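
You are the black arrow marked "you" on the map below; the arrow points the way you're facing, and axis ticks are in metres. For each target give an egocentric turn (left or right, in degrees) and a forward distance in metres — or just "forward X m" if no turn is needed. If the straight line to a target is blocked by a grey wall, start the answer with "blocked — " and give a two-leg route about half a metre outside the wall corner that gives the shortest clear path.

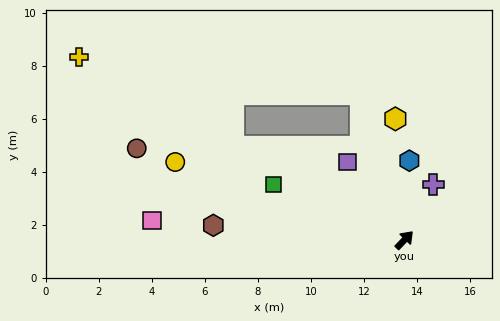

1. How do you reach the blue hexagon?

turn left 40°, forward 3.0 m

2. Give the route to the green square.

turn left 111°, forward 5.4 m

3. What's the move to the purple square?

turn left 80°, forward 3.7 m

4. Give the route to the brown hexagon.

turn left 129°, forward 7.2 m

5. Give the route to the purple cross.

turn left 17°, forward 2.3 m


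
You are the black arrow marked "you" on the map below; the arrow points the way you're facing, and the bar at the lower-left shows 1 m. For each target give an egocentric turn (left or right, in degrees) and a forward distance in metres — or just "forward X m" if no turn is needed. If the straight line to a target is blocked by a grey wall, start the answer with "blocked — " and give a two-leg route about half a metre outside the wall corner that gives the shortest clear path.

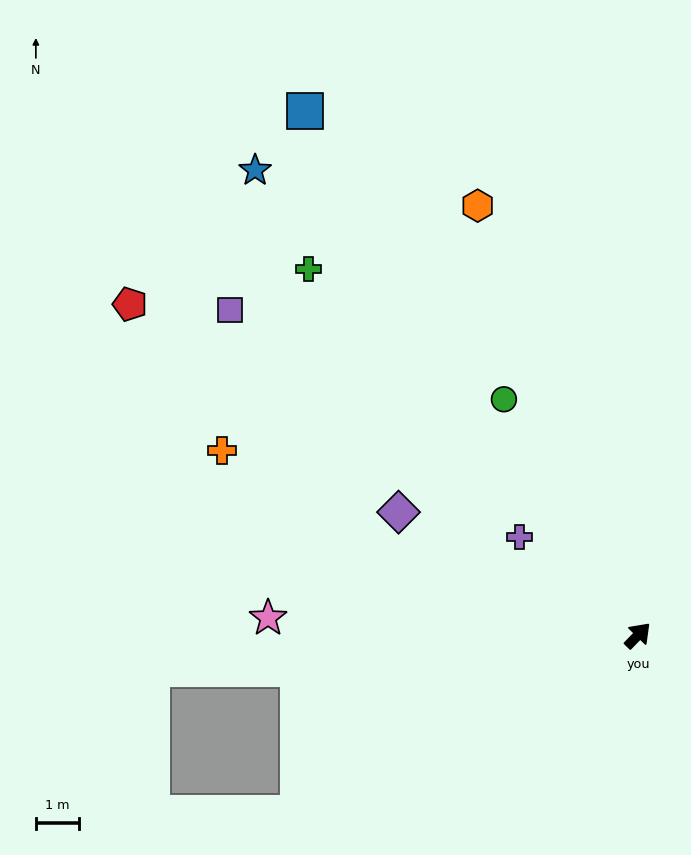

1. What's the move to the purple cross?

turn left 94°, forward 3.6 m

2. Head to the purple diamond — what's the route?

turn left 107°, forward 6.3 m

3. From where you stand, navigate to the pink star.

turn left 131°, forward 8.7 m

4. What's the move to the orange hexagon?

turn left 65°, forward 10.7 m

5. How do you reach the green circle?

turn left 74°, forward 6.3 m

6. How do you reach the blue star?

turn left 84°, forward 14.1 m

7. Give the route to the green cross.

turn left 86°, forward 11.5 m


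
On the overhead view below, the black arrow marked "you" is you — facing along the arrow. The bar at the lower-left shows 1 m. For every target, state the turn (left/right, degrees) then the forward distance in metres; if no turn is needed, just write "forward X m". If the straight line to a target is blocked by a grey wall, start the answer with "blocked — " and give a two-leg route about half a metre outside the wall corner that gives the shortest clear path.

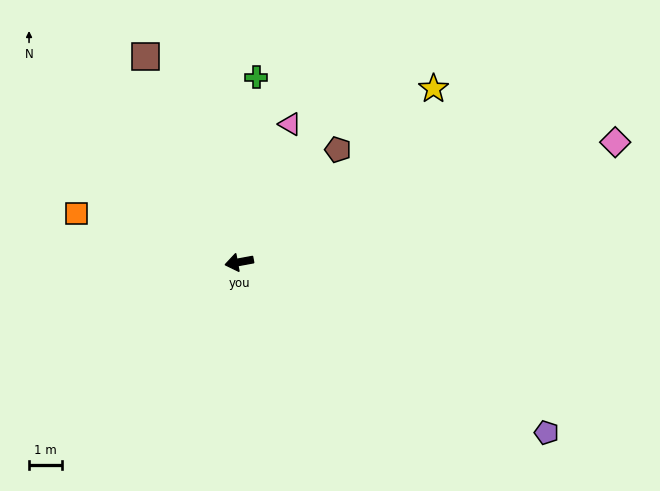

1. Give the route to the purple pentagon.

turn left 140°, forward 10.8 m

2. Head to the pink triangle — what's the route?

turn right 121°, forward 4.5 m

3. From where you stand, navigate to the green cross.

turn right 106°, forward 5.7 m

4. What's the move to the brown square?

turn right 76°, forward 6.9 m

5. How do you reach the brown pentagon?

turn right 142°, forward 4.6 m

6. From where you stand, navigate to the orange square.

turn right 27°, forward 5.2 m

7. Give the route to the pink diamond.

turn right 173°, forward 12.1 m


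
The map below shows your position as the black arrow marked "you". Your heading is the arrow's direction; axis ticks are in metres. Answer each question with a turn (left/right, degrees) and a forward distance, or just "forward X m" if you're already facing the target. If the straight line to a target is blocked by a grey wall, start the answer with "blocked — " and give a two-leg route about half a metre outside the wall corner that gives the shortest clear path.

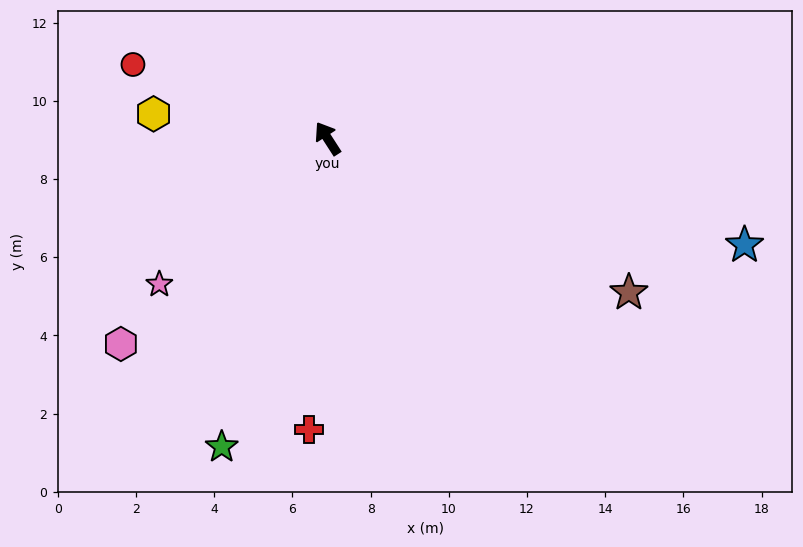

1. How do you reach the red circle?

turn left 36°, forward 5.3 m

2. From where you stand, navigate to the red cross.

turn left 144°, forward 7.5 m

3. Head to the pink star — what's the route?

turn left 98°, forward 5.7 m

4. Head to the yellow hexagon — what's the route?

turn left 49°, forward 4.5 m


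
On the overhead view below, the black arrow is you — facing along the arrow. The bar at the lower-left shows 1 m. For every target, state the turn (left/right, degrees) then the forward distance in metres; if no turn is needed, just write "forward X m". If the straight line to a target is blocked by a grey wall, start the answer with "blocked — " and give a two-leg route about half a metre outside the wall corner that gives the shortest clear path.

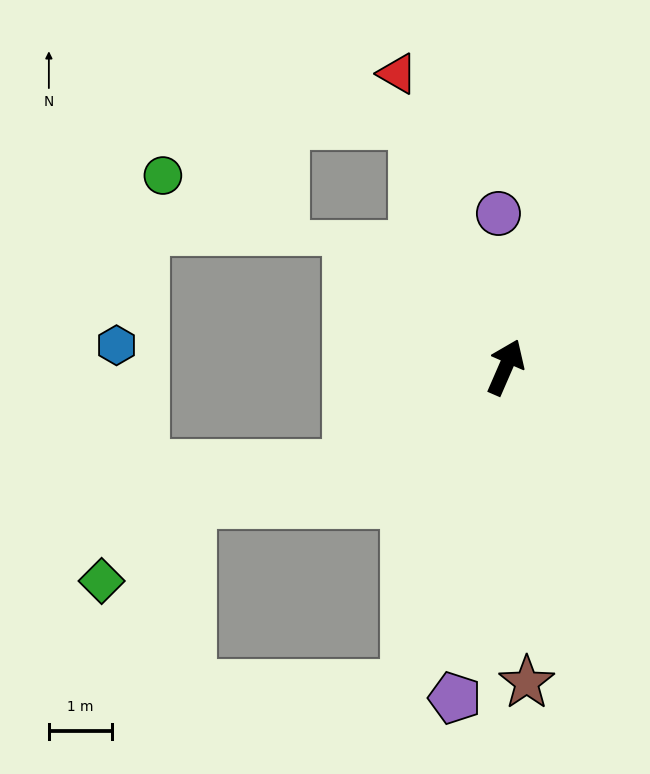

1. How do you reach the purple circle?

turn left 26°, forward 2.4 m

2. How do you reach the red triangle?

turn left 44°, forward 4.9 m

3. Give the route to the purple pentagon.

turn right 165°, forward 5.3 m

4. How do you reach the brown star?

turn right 153°, forward 5.0 m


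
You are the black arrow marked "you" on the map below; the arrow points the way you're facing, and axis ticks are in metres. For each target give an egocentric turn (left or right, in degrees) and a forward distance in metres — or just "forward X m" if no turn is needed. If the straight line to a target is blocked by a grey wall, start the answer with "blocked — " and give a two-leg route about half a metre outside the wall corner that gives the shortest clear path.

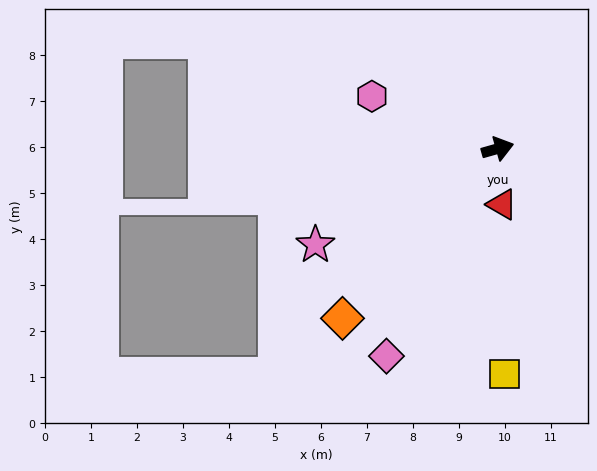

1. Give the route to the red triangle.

turn right 101°, forward 1.2 m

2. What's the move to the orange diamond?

turn right 148°, forward 5.0 m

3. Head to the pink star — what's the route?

turn right 168°, forward 4.5 m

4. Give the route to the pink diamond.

turn right 134°, forward 5.1 m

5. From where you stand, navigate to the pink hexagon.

turn left 142°, forward 3.0 m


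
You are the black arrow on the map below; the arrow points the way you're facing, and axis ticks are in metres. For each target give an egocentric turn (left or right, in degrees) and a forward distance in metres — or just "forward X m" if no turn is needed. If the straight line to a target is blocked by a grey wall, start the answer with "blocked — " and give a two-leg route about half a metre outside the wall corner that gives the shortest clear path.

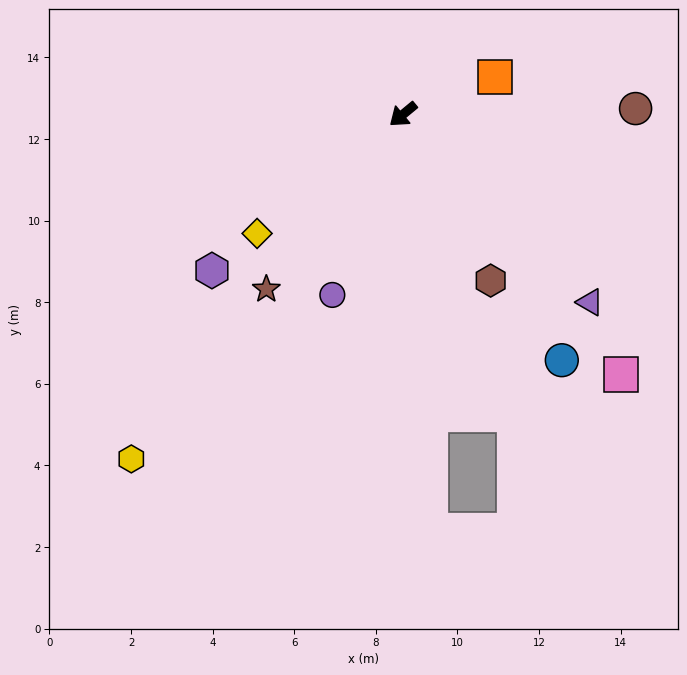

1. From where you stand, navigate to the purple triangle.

turn left 95°, forward 6.5 m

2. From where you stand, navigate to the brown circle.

turn left 142°, forward 5.7 m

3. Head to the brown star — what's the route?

turn left 12°, forward 5.4 m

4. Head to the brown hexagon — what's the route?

turn left 78°, forward 4.6 m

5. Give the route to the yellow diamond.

forward 4.6 m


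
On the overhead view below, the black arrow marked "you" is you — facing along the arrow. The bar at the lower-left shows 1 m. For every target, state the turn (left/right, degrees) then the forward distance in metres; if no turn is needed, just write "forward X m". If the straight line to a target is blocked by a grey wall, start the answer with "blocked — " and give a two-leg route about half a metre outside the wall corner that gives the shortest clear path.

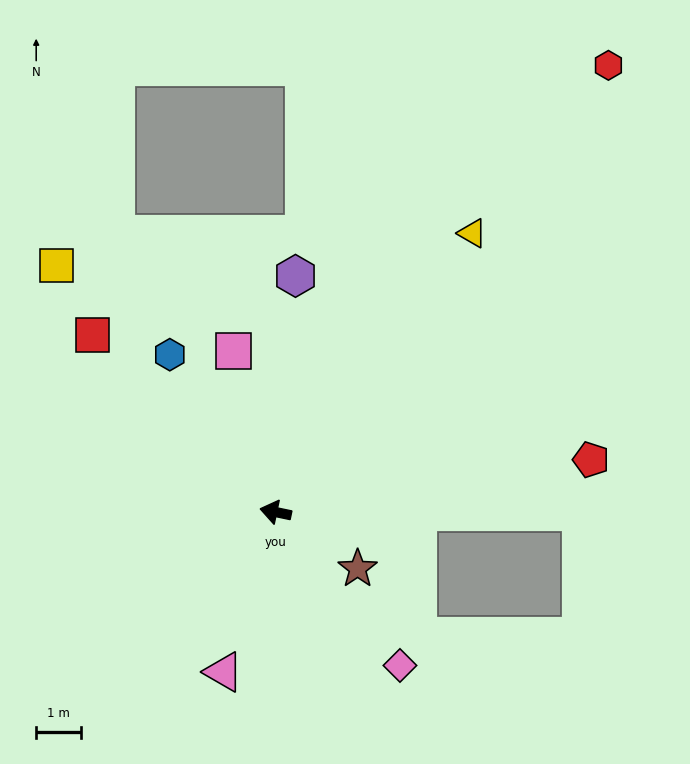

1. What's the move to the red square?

turn right 32°, forward 5.7 m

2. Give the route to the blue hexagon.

turn right 44°, forward 4.3 m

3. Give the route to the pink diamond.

turn left 141°, forward 4.4 m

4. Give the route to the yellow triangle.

turn right 113°, forward 7.7 m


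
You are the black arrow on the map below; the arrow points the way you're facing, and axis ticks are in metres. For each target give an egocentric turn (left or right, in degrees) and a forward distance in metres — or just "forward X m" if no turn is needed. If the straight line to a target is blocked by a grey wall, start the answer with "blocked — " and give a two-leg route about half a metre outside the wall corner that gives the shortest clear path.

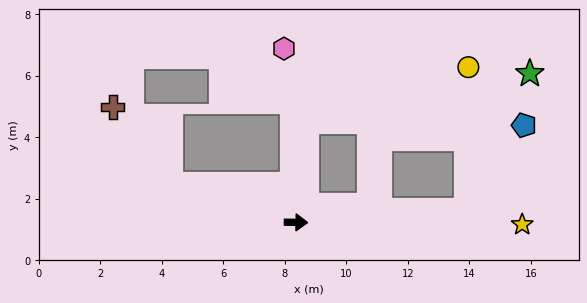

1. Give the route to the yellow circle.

blocked — turn left 85°, forward 3.3 m, then turn right 66°, forward 5.5 m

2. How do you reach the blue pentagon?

blocked — turn left 5°, forward 5.6 m, then turn left 52°, forward 3.3 m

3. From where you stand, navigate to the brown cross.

blocked — turn left 164°, forward 4.3 m, then turn right 37°, forward 3.1 m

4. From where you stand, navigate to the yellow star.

forward 7.4 m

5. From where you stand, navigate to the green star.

blocked — turn left 85°, forward 3.3 m, then turn right 72°, forward 7.4 m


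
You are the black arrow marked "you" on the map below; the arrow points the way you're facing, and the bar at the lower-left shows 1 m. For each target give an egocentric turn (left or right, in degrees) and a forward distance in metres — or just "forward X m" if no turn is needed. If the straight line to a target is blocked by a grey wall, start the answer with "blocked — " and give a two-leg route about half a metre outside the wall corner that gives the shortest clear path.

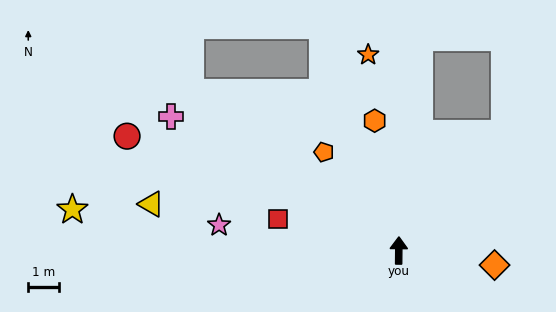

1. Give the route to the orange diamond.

turn right 98°, forward 3.1 m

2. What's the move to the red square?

turn left 76°, forward 4.0 m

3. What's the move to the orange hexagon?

turn left 11°, forward 4.2 m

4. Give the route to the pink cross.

turn left 60°, forward 8.5 m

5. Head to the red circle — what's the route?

turn left 68°, forward 9.5 m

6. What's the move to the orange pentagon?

turn left 38°, forward 4.0 m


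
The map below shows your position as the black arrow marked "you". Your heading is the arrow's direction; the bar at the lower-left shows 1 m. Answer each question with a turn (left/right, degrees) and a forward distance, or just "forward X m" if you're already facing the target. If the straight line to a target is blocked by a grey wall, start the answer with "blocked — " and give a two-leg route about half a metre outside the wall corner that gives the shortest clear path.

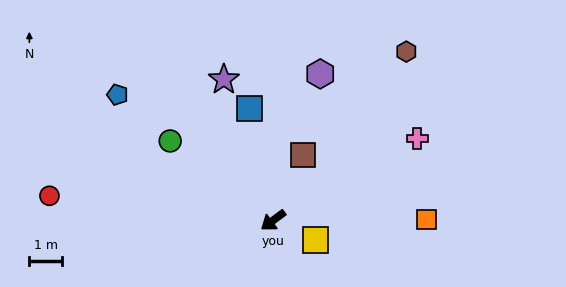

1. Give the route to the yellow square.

turn left 118°, forward 1.4 m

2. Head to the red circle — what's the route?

turn right 43°, forward 7.0 m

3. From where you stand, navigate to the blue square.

turn right 115°, forward 3.5 m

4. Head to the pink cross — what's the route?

turn left 173°, forward 5.1 m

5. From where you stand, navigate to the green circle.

turn right 74°, forward 4.0 m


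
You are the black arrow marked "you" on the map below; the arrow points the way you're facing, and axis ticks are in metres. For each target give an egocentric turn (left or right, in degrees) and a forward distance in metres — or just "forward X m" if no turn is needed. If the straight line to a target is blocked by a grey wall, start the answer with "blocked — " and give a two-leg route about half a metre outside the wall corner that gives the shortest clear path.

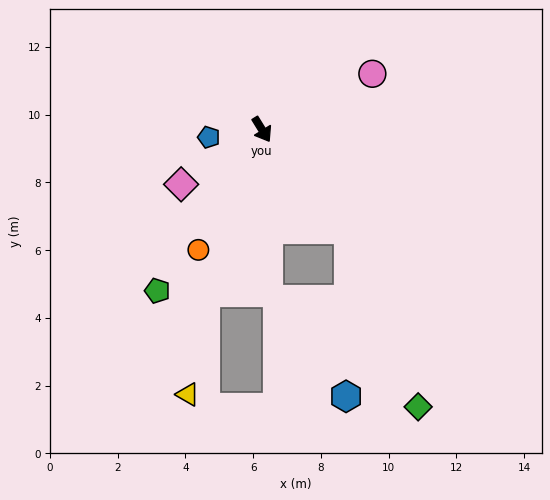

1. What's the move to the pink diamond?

turn right 88°, forward 2.9 m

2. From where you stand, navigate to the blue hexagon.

blocked — turn left 9°, forward 3.9 m, then turn right 42°, forward 4.9 m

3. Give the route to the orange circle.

turn right 60°, forward 4.0 m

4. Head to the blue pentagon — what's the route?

turn right 113°, forward 1.6 m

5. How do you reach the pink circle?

turn left 85°, forward 3.7 m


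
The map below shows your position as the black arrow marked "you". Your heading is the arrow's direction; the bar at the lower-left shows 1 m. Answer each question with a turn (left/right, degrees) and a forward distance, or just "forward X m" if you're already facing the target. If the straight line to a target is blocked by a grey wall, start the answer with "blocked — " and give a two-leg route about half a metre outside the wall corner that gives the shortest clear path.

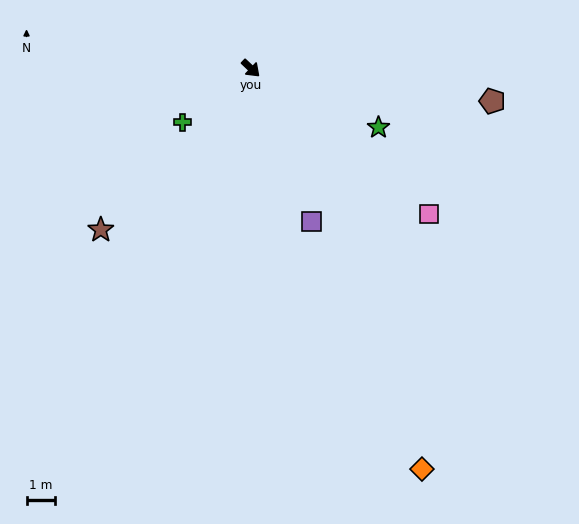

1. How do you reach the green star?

turn left 19°, forward 5.0 m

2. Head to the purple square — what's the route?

turn right 25°, forward 5.9 m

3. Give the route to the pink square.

turn left 4°, forward 8.2 m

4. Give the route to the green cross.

turn right 98°, forward 3.1 m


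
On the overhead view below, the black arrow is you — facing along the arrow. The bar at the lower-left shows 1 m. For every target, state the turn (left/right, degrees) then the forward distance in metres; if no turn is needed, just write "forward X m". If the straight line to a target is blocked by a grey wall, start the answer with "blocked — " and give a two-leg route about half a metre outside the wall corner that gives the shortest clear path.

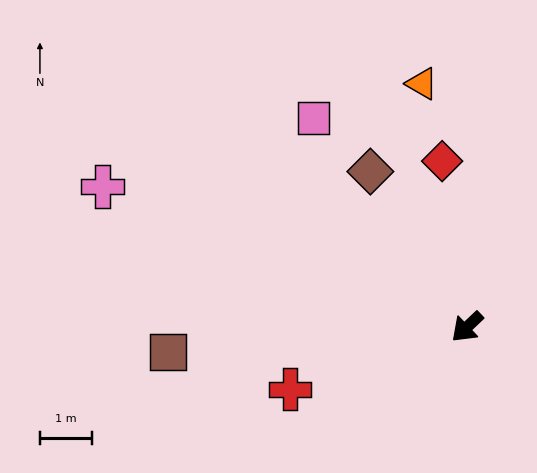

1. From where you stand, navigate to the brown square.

turn right 39°, forward 5.8 m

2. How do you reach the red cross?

turn right 24°, forward 3.6 m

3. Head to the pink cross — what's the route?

turn right 65°, forward 7.6 m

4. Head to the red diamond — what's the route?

turn right 125°, forward 3.3 m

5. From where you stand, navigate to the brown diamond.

turn right 102°, forward 3.5 m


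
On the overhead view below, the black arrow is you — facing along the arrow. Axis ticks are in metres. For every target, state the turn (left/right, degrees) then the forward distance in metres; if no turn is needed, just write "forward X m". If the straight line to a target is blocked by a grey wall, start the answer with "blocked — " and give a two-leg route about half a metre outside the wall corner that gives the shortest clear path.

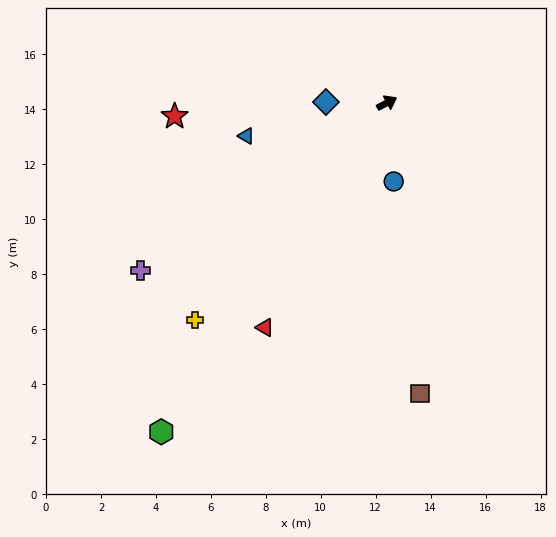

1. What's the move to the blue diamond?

turn left 151°, forward 2.2 m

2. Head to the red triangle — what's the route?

turn right 146°, forward 9.3 m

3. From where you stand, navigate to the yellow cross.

turn right 159°, forward 10.5 m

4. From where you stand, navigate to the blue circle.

turn right 113°, forward 2.9 m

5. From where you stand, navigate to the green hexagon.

turn right 152°, forward 14.5 m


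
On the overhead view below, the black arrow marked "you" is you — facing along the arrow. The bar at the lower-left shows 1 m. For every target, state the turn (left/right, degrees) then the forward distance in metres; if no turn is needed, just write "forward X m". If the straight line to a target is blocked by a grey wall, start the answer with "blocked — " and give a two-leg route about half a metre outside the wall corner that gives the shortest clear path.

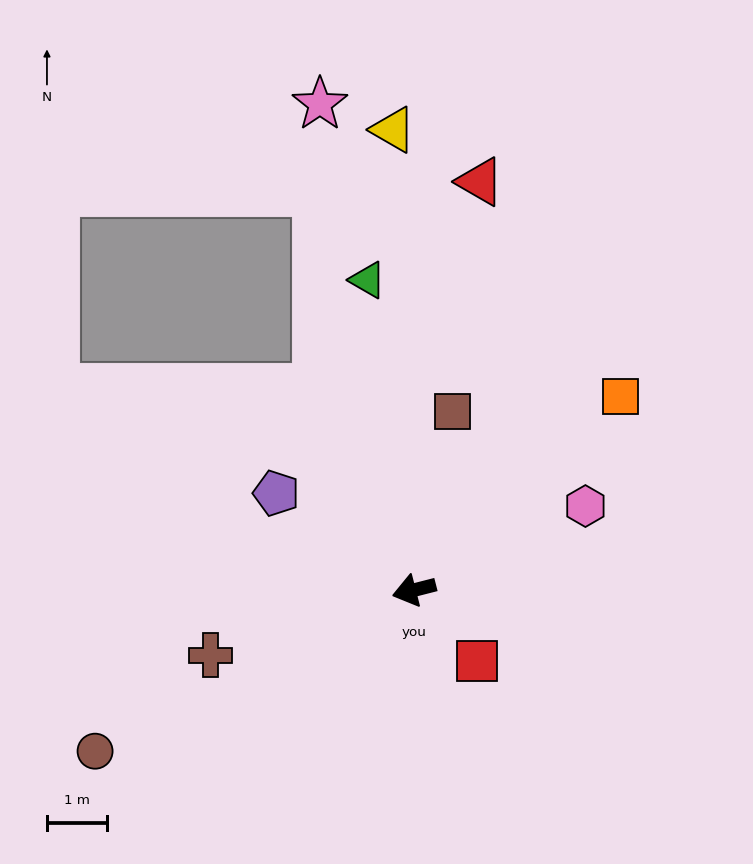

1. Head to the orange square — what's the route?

turn right 151°, forward 4.7 m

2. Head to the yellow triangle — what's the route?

turn right 102°, forward 7.6 m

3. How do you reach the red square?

turn left 117°, forward 1.6 m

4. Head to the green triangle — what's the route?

turn right 96°, forward 5.2 m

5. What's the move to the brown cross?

turn left 3°, forward 3.5 m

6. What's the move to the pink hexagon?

turn right 168°, forward 3.2 m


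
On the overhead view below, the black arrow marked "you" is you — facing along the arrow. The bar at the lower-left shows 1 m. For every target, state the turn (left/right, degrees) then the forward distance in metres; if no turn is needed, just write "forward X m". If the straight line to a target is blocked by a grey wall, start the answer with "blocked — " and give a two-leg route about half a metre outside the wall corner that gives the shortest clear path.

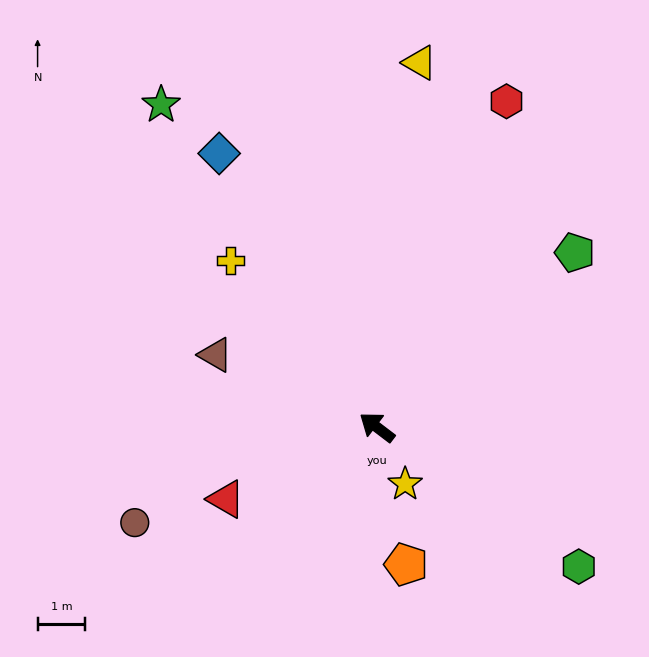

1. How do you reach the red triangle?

turn left 63°, forward 3.5 m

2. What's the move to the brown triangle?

turn left 13°, forward 3.7 m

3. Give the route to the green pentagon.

turn right 101°, forward 5.5 m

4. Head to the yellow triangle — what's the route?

turn right 59°, forward 7.7 m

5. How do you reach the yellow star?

turn left 154°, forward 1.3 m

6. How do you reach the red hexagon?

turn right 74°, forward 7.4 m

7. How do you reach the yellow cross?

turn right 11°, forward 4.6 m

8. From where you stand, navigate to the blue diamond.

turn right 23°, forward 6.6 m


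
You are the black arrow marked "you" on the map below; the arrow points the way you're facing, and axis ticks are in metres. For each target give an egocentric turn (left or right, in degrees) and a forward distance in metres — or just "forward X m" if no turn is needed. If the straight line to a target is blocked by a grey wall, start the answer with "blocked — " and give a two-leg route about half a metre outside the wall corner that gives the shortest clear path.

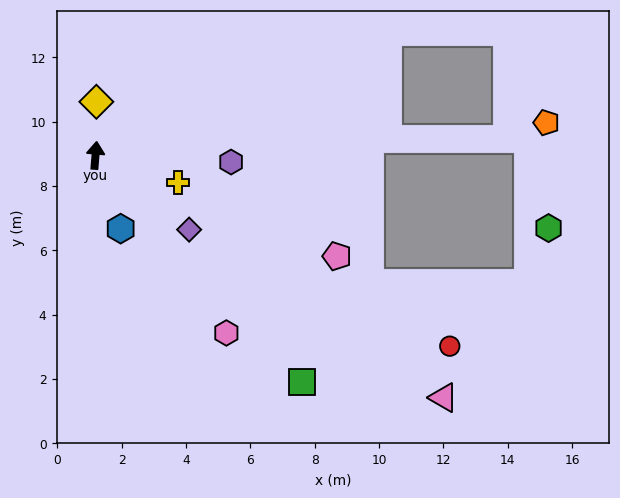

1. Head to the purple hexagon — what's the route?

turn right 88°, forward 4.2 m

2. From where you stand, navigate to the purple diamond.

turn right 124°, forward 3.7 m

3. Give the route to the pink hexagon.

turn right 139°, forward 6.9 m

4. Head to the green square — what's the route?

turn right 133°, forward 9.5 m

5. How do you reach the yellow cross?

turn right 103°, forward 2.7 m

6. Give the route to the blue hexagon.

turn right 156°, forward 2.4 m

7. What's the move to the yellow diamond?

turn left 4°, forward 1.7 m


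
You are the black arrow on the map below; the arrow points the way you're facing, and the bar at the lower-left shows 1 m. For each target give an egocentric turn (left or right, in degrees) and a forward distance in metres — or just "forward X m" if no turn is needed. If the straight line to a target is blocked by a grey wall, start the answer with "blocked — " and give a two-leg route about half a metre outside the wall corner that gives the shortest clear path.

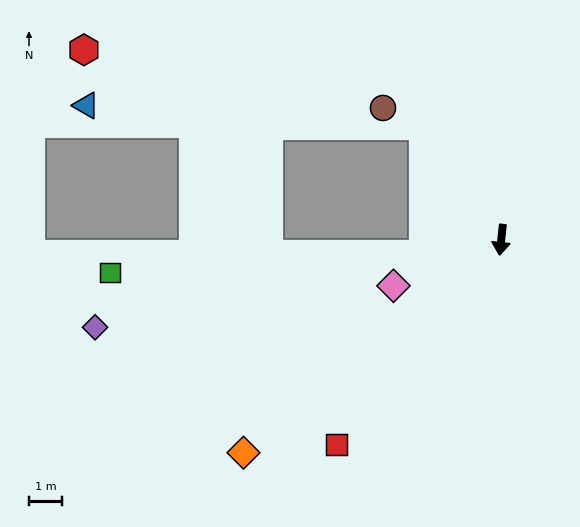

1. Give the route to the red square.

turn right 33°, forward 7.9 m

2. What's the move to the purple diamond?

turn right 72°, forward 12.4 m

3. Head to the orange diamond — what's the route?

turn right 44°, forward 10.0 m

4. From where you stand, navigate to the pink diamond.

turn right 61°, forward 3.5 m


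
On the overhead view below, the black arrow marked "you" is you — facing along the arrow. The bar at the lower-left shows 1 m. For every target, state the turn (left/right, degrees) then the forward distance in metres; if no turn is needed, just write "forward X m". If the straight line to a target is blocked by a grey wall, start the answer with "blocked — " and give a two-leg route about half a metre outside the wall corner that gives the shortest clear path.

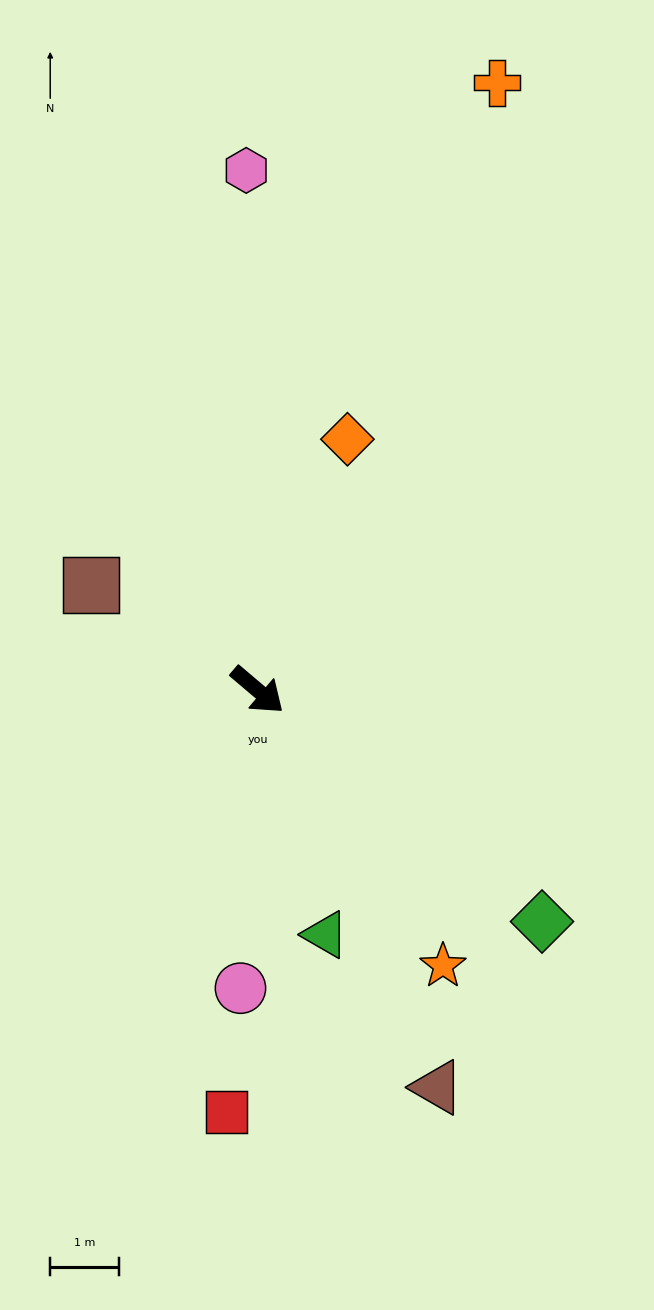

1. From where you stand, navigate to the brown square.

turn right 172°, forward 2.9 m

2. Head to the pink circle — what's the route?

turn right 53°, forward 4.3 m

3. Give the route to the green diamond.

forward 5.3 m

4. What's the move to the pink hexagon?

turn left 132°, forward 7.6 m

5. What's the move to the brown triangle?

turn right 25°, forward 6.3 m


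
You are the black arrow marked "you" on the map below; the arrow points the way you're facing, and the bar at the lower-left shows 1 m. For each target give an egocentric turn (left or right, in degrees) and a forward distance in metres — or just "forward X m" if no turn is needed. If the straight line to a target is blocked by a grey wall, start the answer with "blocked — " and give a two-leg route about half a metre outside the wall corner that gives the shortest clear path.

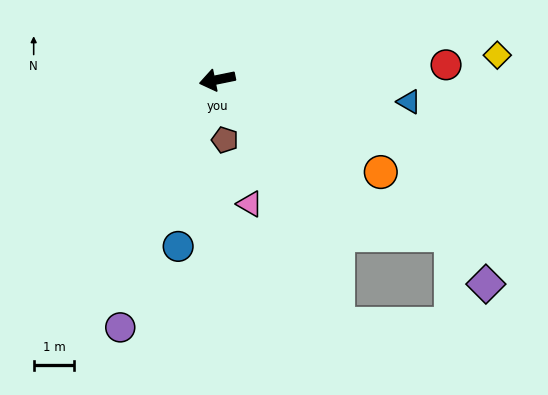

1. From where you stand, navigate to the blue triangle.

turn left 162°, forward 4.8 m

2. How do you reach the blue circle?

turn left 65°, forward 4.2 m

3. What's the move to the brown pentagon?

turn left 86°, forward 1.5 m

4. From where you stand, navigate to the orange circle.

turn left 139°, forward 4.6 m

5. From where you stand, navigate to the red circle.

turn left 172°, forward 5.7 m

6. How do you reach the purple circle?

turn left 57°, forward 6.6 m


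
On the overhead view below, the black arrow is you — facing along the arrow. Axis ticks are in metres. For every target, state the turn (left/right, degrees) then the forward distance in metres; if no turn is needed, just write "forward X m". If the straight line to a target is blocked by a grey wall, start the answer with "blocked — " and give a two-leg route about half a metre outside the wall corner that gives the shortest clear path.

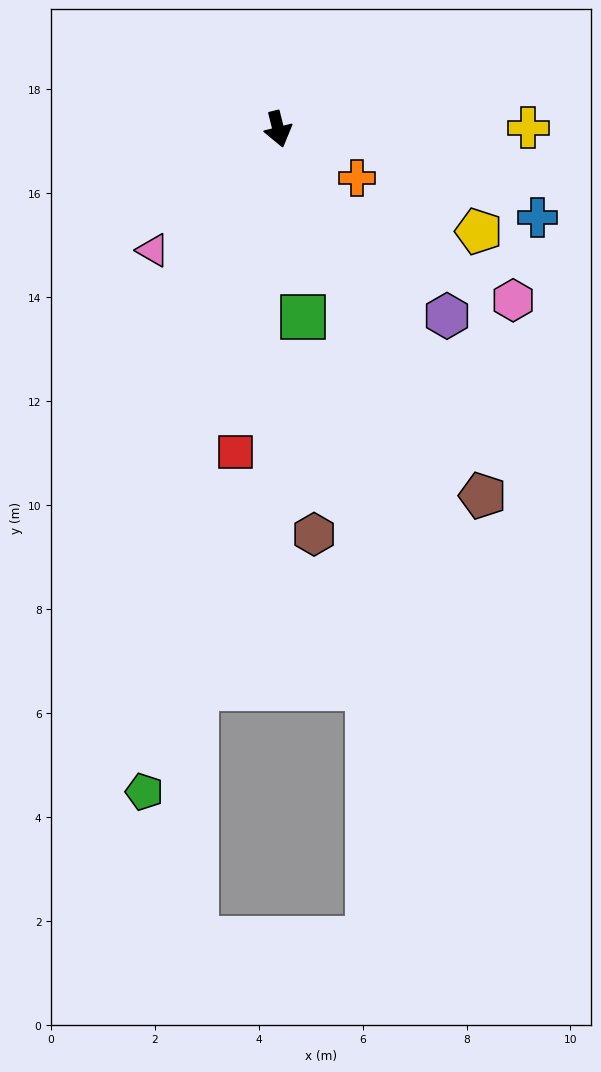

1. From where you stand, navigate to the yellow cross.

turn left 76°, forward 4.8 m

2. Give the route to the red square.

turn right 22°, forward 6.3 m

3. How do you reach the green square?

turn right 7°, forward 3.6 m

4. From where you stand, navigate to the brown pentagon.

turn left 15°, forward 8.1 m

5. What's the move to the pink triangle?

turn right 60°, forward 3.4 m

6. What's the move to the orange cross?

turn left 44°, forward 1.8 m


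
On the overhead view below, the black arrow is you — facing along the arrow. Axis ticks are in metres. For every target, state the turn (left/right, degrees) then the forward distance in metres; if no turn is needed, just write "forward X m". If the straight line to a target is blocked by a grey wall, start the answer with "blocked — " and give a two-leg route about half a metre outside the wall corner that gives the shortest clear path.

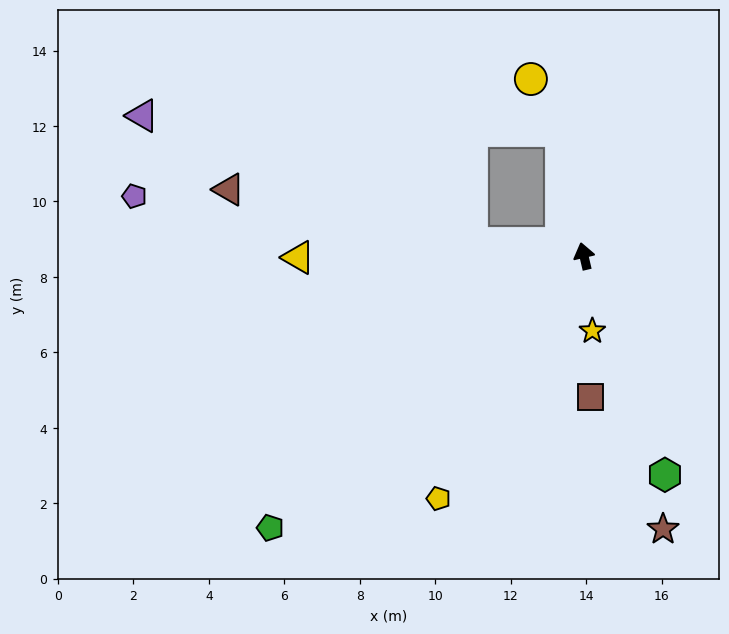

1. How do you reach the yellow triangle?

turn left 77°, forward 7.6 m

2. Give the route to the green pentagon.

turn left 118°, forward 11.0 m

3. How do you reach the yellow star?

turn left 173°, forward 2.0 m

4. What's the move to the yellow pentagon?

turn left 136°, forward 7.5 m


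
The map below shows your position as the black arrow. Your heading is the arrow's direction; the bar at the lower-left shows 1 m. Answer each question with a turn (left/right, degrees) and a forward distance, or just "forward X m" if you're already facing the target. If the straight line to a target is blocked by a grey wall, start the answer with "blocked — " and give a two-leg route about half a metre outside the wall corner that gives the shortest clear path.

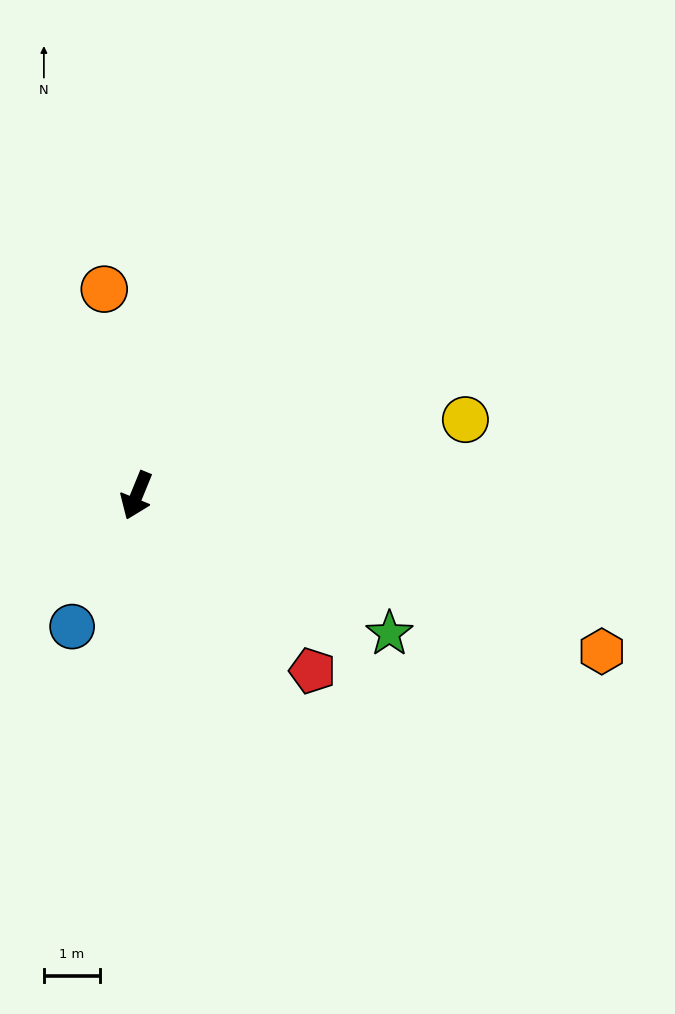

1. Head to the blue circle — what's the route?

turn right 4°, forward 2.6 m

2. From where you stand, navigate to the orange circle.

turn right 149°, forward 3.7 m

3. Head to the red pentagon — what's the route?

turn left 67°, forward 4.4 m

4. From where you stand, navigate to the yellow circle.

turn left 125°, forward 6.0 m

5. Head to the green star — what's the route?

turn left 84°, forward 5.2 m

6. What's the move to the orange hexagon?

turn left 94°, forward 8.8 m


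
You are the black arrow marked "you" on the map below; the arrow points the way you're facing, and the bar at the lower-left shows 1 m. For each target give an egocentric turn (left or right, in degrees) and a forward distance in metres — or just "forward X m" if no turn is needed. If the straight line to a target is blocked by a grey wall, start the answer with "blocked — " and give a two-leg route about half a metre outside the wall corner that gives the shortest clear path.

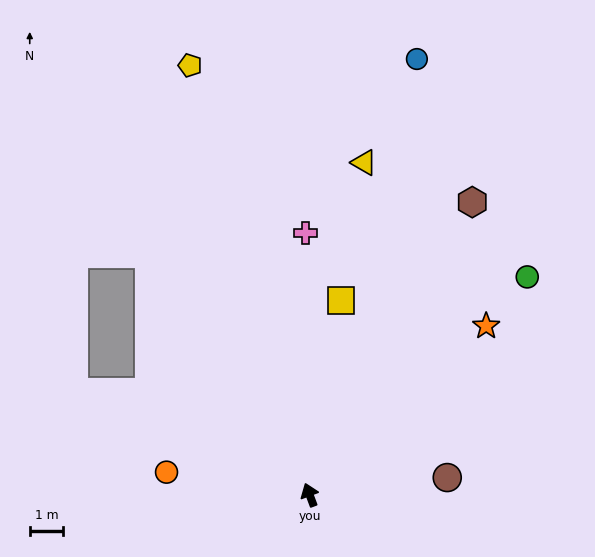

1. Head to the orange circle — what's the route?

turn left 61°, forward 4.4 m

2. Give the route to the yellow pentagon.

turn right 5°, forward 13.4 m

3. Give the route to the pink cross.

turn right 20°, forward 7.9 m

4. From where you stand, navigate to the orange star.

turn right 67°, forward 7.3 m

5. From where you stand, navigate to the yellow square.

turn right 30°, forward 5.9 m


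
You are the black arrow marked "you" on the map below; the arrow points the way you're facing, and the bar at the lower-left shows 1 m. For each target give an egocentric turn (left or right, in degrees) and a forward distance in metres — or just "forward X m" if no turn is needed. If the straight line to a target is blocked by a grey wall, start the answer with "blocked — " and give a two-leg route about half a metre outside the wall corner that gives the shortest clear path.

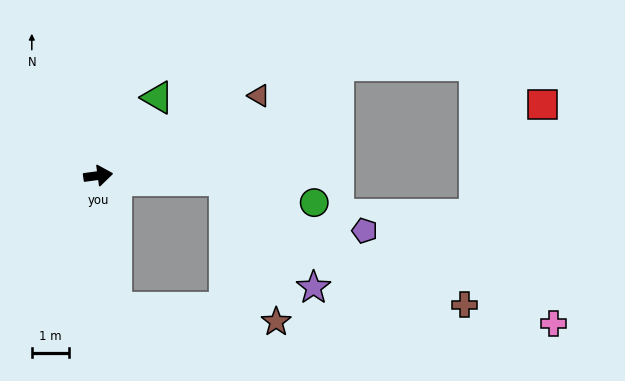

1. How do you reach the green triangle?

turn left 45°, forward 2.6 m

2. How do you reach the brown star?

blocked — turn right 10°, forward 3.4 m, then turn right 68°, forward 4.0 m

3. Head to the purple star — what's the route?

blocked — turn right 10°, forward 3.4 m, then turn right 48°, forward 3.7 m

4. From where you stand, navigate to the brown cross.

blocked — turn right 10°, forward 3.4 m, then turn right 25°, forward 7.2 m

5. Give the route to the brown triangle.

turn left 19°, forward 4.8 m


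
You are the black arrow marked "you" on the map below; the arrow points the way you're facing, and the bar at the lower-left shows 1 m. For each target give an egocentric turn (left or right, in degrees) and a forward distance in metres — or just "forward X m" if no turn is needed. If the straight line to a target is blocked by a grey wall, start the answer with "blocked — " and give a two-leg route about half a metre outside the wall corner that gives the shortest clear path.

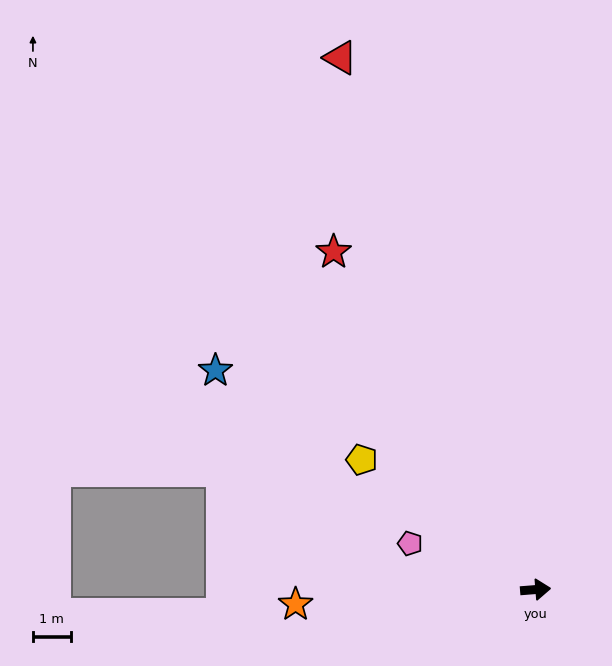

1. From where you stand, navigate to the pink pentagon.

turn left 155°, forward 3.5 m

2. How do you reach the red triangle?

turn left 106°, forward 15.0 m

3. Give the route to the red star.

turn left 116°, forward 10.4 m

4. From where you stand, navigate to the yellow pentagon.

turn left 139°, forward 5.7 m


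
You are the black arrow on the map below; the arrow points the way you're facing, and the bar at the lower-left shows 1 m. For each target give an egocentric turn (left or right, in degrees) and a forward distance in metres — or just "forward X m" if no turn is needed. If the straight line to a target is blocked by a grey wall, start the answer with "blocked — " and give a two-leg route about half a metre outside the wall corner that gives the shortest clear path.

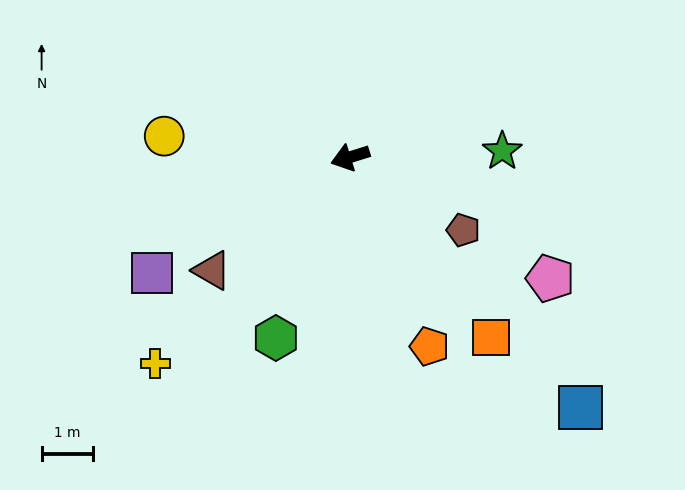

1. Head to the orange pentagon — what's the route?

turn left 95°, forward 4.0 m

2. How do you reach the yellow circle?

turn right 24°, forward 3.7 m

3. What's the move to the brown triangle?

turn left 22°, forward 3.5 m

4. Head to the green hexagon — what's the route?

turn left 50°, forward 3.8 m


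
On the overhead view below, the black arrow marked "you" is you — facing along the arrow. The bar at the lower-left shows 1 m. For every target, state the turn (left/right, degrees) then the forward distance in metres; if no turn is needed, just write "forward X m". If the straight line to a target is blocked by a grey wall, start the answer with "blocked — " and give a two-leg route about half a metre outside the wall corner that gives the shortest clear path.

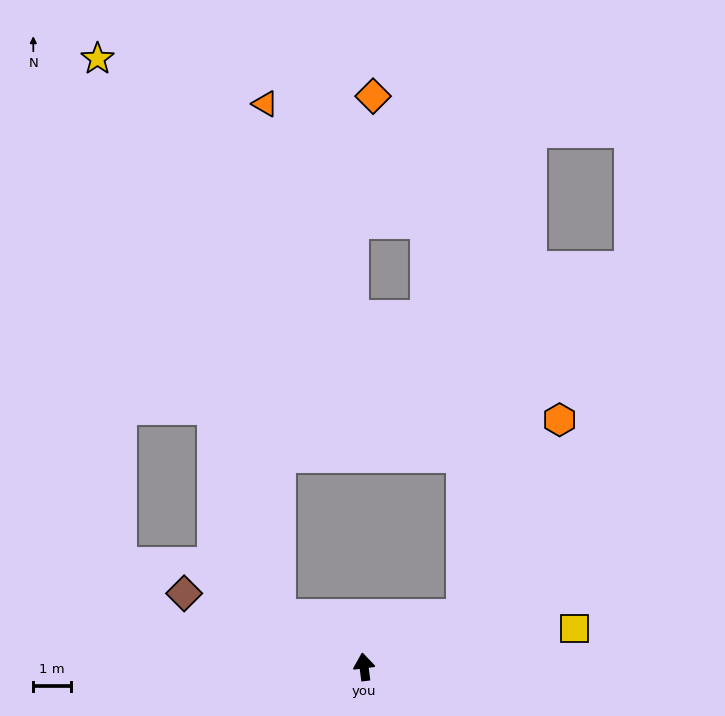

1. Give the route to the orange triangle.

blocked — turn left 51°, forward 2.6 m, then turn right 57°, forward 13.5 m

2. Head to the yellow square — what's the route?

turn right 87°, forward 5.7 m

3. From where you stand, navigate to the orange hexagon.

blocked — turn right 69°, forward 2.9 m, then turn left 35°, forward 5.8 m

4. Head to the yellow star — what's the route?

blocked — turn left 51°, forward 2.6 m, then turn right 40°, forward 15.5 m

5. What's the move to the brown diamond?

turn left 61°, forward 5.1 m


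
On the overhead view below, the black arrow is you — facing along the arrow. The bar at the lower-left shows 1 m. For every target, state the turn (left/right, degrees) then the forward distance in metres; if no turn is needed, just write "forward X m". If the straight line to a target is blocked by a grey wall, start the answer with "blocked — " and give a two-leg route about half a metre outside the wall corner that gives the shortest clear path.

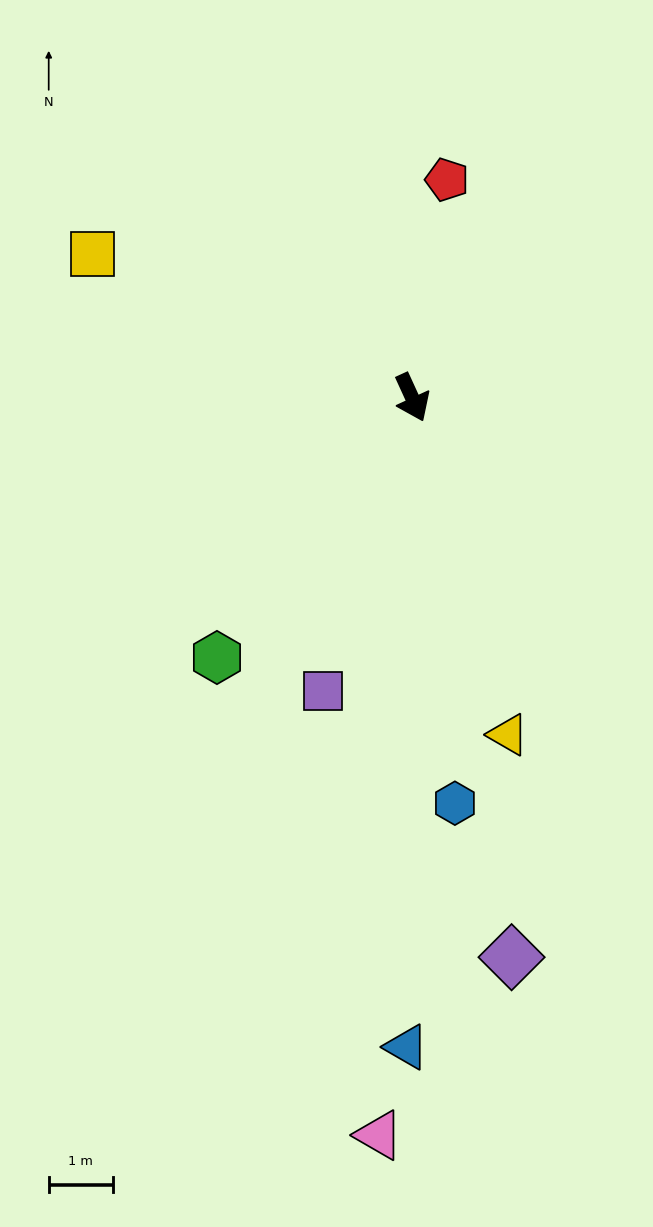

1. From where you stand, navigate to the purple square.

turn right 41°, forward 4.8 m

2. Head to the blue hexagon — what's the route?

turn right 19°, forward 6.4 m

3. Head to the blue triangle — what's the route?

turn right 25°, forward 10.1 m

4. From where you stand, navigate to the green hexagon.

turn right 61°, forward 5.1 m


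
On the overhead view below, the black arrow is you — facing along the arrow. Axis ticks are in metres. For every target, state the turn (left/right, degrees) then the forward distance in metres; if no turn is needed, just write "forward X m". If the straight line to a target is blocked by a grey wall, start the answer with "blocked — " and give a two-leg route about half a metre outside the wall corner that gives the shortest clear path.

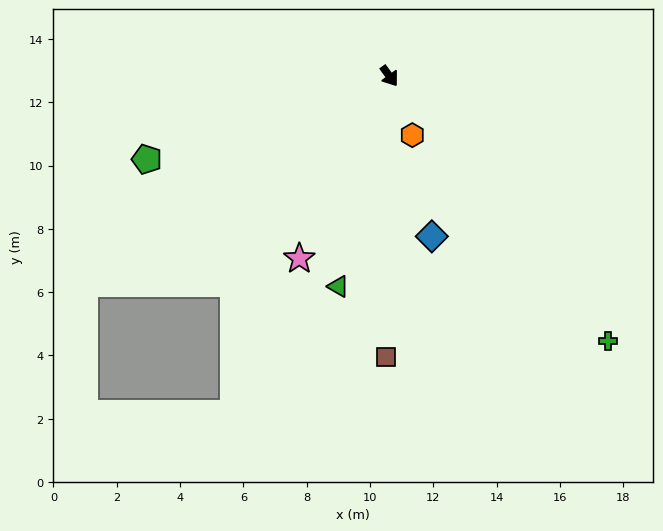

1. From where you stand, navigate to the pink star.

turn right 62°, forward 6.4 m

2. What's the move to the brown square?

turn right 37°, forward 8.9 m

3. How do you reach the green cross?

turn left 3°, forward 10.8 m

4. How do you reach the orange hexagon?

turn right 15°, forward 2.0 m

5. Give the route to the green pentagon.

turn right 107°, forward 8.1 m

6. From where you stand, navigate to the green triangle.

turn right 50°, forward 6.8 m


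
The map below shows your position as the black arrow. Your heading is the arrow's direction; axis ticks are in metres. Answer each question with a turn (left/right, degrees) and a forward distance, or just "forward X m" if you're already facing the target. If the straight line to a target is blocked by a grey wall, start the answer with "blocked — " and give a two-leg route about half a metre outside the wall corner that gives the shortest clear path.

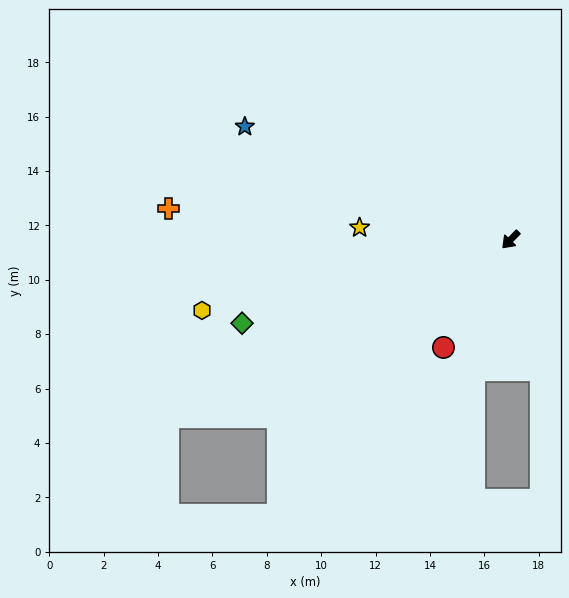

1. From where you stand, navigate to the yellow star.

turn right 51°, forward 5.6 m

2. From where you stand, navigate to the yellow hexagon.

turn right 33°, forward 11.6 m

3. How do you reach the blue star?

turn right 69°, forward 10.6 m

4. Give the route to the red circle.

turn left 12°, forward 4.7 m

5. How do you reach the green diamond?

turn right 29°, forward 10.3 m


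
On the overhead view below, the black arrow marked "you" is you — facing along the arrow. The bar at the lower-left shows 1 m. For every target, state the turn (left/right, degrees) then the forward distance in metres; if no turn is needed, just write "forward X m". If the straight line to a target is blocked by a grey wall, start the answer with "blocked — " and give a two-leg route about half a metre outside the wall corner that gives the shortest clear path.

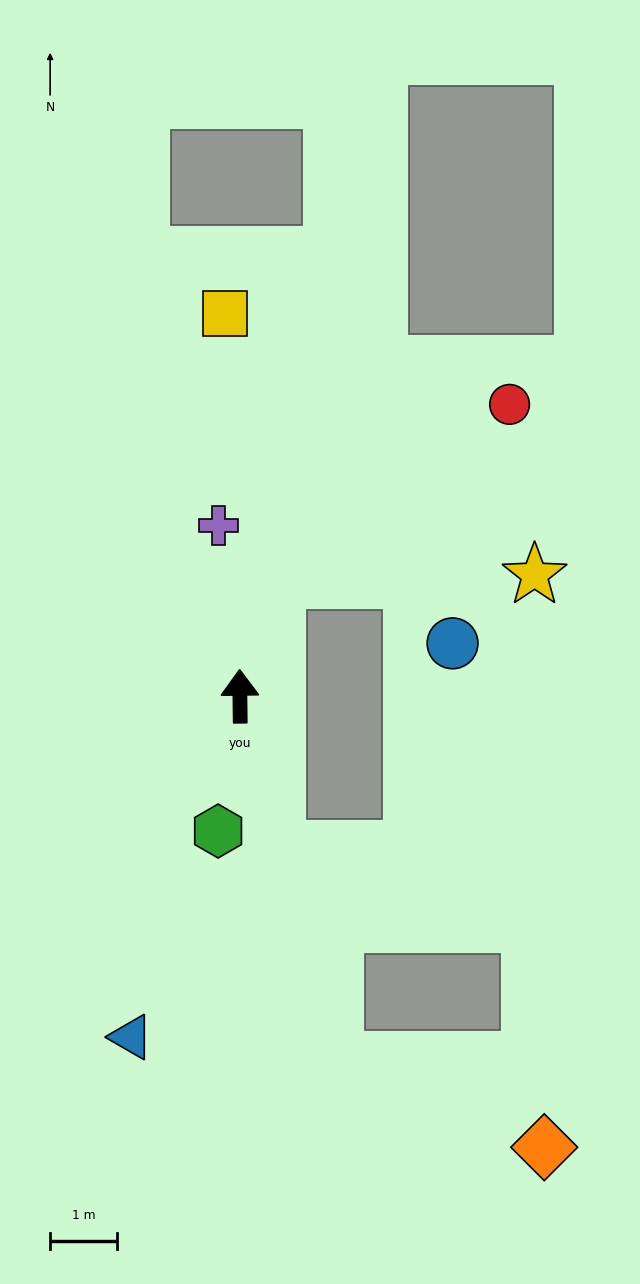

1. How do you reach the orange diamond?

blocked — turn right 166°, forward 5.6 m, then turn left 53°, forward 3.4 m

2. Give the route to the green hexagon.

turn left 170°, forward 2.0 m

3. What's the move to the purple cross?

turn left 6°, forward 2.6 m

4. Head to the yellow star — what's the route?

blocked — turn right 18°, forward 1.8 m, then turn right 72°, forward 3.8 m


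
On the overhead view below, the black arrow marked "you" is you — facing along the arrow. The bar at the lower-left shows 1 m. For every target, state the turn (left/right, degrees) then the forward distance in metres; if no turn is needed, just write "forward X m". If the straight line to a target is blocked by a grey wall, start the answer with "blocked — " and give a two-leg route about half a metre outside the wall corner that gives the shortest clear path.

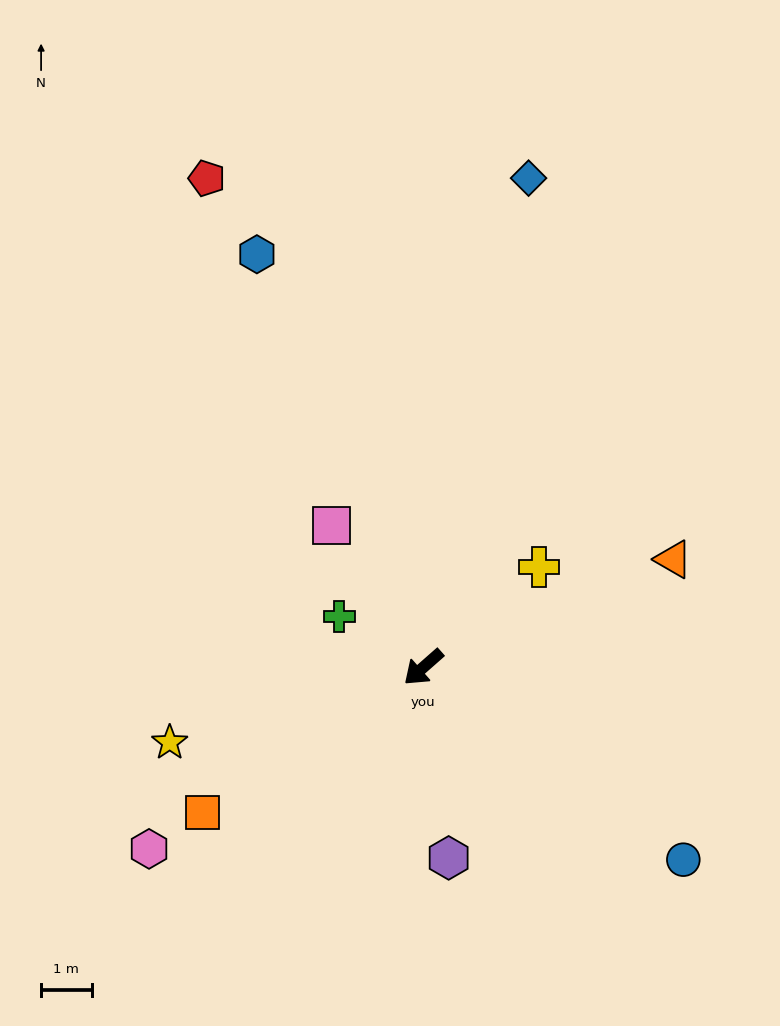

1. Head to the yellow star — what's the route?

turn right 25°, forward 5.2 m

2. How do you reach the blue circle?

turn left 102°, forward 6.4 m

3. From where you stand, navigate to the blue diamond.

turn right 144°, forward 9.9 m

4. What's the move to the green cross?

turn right 72°, forward 1.9 m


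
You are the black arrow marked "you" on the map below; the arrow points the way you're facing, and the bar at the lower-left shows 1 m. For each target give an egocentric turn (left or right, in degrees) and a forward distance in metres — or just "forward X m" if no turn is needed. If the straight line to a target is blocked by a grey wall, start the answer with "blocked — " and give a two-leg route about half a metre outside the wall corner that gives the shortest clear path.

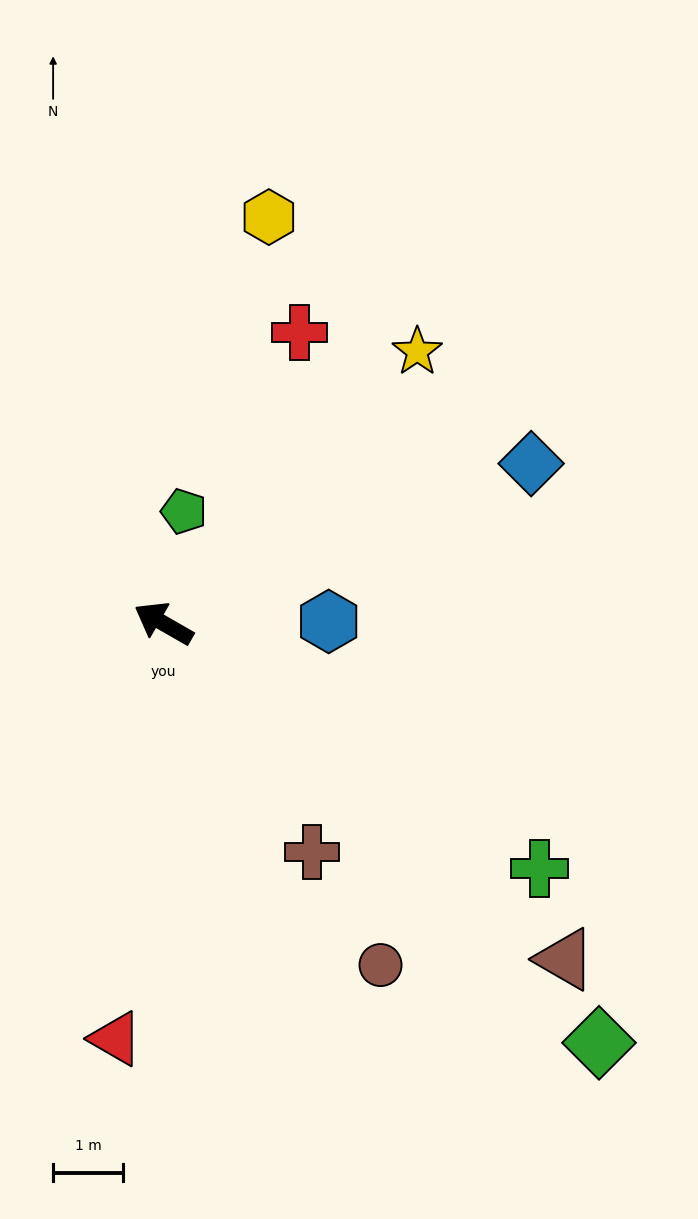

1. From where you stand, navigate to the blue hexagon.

turn right 149°, forward 2.4 m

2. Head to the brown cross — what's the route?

turn left 153°, forward 3.9 m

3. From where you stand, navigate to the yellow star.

turn right 103°, forward 5.3 m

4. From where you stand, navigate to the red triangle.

turn left 113°, forward 6.0 m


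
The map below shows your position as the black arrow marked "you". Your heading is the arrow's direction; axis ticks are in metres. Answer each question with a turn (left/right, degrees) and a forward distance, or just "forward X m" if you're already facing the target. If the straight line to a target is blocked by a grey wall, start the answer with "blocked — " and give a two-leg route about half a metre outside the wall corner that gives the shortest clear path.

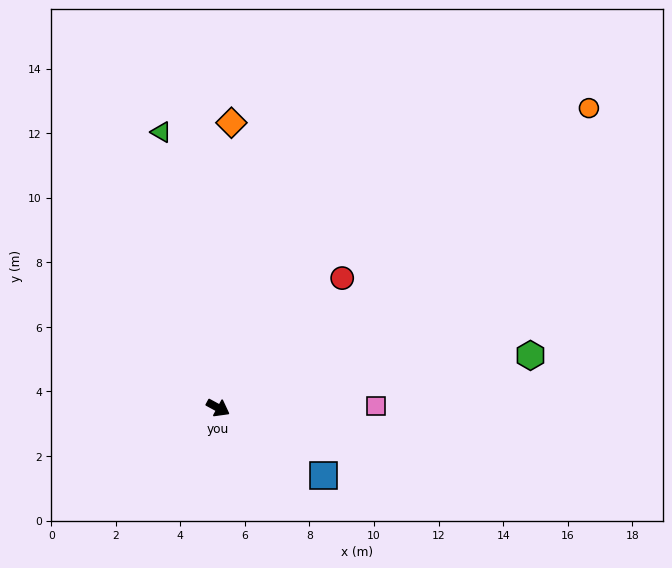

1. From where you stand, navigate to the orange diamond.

turn left 116°, forward 8.8 m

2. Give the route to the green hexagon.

turn left 38°, forward 9.8 m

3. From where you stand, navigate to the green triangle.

turn left 130°, forward 8.7 m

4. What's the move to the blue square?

turn right 4°, forward 3.9 m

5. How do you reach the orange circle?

turn left 67°, forward 14.8 m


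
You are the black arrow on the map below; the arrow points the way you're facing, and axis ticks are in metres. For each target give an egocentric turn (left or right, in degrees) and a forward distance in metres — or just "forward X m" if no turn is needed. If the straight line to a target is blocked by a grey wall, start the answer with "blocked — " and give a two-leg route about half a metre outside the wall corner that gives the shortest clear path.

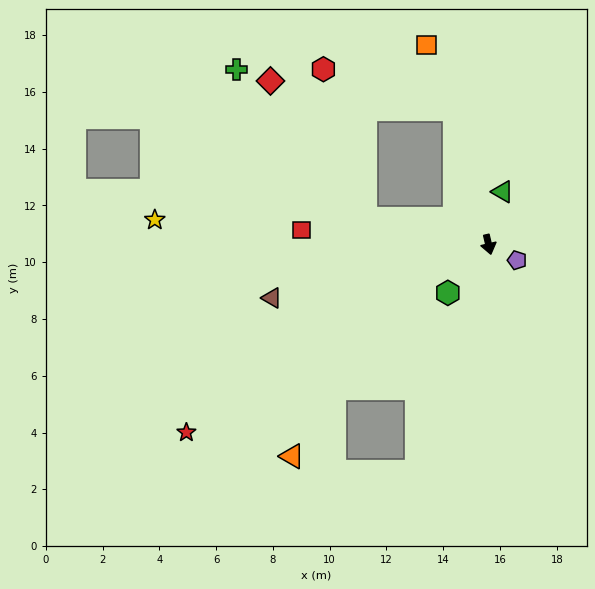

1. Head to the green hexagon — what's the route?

turn right 53°, forward 2.2 m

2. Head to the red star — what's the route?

turn right 71°, forward 12.5 m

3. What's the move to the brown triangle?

turn right 89°, forward 7.9 m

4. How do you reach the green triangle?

turn left 152°, forward 1.9 m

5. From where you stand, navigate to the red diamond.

blocked — turn right 115°, forward 4.4 m, then turn right 44°, forward 5.9 m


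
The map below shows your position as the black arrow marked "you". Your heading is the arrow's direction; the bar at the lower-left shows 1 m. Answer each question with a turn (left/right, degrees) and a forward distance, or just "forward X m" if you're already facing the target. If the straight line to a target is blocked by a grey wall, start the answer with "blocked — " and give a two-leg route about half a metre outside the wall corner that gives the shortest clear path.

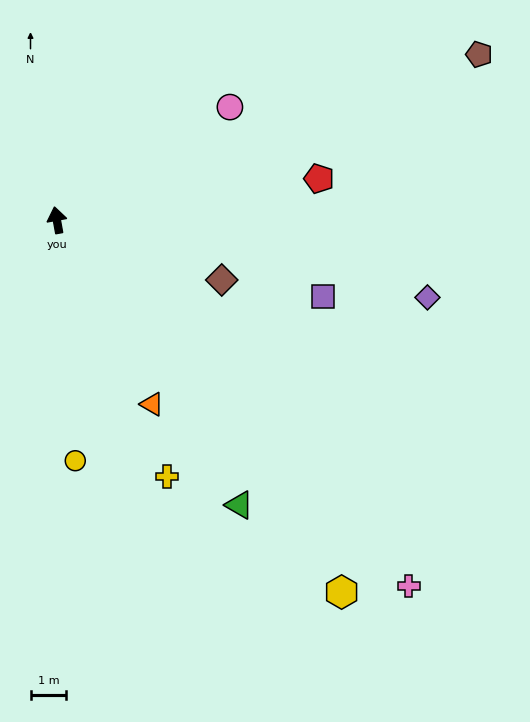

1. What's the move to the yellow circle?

turn left 174°, forward 6.7 m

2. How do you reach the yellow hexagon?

turn right 153°, forward 13.1 m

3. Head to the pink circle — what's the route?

turn right 67°, forward 5.8 m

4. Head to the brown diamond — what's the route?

turn right 120°, forward 4.9 m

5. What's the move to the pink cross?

turn right 146°, forward 14.2 m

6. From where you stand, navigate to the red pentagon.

turn right 91°, forward 7.4 m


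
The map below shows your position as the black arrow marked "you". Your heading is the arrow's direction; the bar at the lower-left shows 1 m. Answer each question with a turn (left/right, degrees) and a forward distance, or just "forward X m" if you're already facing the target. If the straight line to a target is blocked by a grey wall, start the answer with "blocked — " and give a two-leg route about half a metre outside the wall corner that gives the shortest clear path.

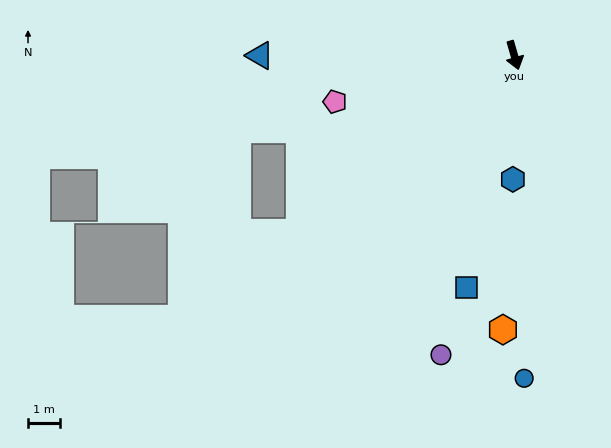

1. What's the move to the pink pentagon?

turn right 92°, forward 5.9 m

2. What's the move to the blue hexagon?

turn right 17°, forward 3.9 m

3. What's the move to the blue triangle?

turn right 106°, forward 8.0 m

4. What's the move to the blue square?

turn right 28°, forward 7.5 m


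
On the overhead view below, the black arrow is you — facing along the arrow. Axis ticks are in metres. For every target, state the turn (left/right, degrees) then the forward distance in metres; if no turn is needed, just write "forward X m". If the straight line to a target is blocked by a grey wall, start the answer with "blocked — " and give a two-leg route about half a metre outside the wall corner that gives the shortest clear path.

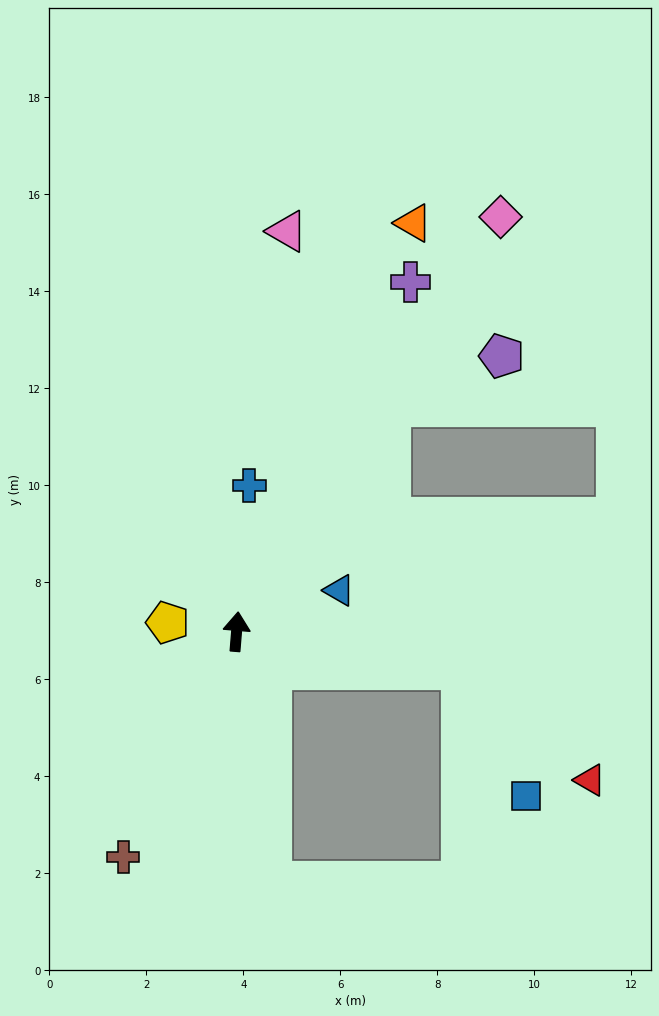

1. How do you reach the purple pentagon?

blocked — turn right 30°, forward 5.6 m, then turn right 31°, forward 2.5 m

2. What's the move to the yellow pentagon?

turn left 87°, forward 1.4 m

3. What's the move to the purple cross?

turn right 22°, forward 8.1 m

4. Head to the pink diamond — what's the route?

turn right 28°, forward 10.1 m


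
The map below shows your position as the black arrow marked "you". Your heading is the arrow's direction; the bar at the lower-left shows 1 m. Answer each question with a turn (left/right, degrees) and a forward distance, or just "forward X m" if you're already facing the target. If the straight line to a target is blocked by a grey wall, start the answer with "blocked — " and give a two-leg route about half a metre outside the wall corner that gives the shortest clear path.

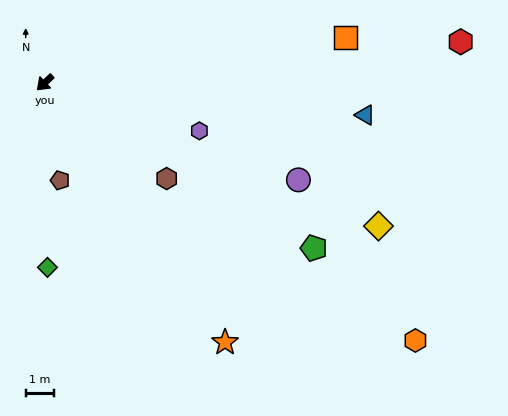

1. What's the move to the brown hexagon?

turn left 98°, forward 5.5 m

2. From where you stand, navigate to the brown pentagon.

turn left 56°, forward 3.5 m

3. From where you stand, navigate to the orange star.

turn left 81°, forward 11.3 m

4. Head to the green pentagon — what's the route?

turn left 105°, forward 11.3 m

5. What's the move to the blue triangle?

turn left 131°, forward 11.5 m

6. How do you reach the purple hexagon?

turn left 119°, forward 5.8 m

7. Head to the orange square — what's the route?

turn left 145°, forward 10.9 m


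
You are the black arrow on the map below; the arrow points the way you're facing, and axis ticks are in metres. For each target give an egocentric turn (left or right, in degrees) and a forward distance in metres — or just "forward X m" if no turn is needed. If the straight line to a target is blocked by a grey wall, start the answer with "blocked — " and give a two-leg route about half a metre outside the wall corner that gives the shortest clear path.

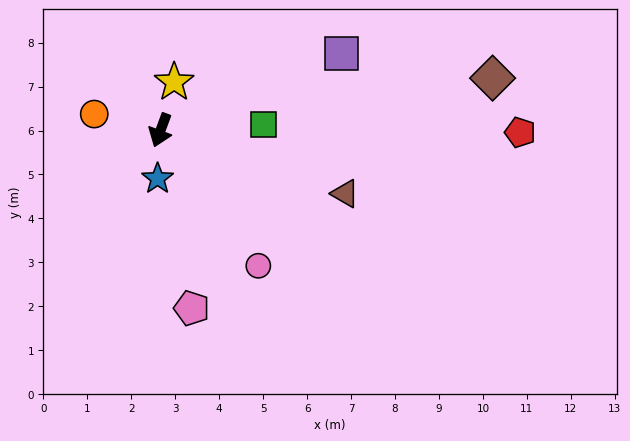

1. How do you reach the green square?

turn left 113°, forward 2.4 m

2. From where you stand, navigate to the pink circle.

turn left 56°, forward 3.8 m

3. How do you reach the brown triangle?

turn left 91°, forward 4.4 m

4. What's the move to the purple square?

turn left 133°, forward 4.5 m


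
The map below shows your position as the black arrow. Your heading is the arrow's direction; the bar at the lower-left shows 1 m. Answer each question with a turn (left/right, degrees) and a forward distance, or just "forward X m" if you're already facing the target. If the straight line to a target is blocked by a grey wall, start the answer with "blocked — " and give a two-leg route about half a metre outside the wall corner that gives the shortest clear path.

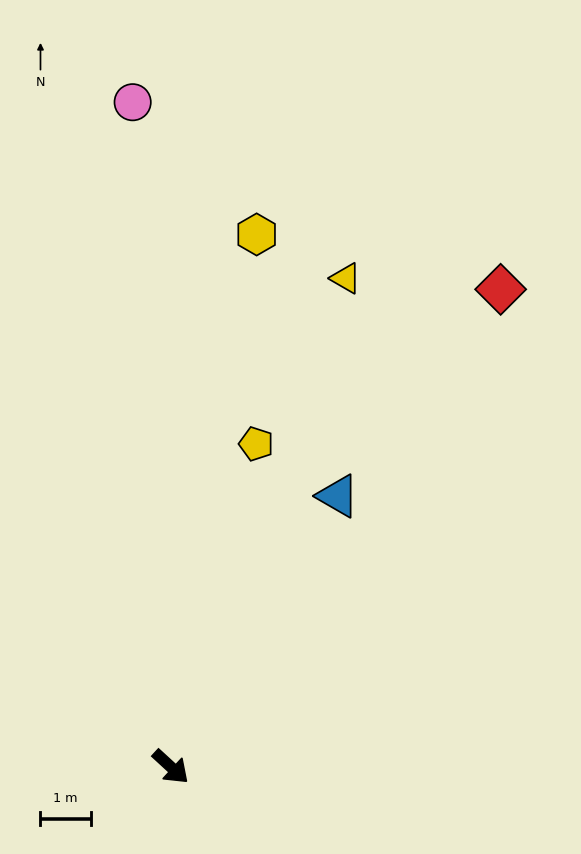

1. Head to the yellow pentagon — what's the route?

turn left 118°, forward 6.6 m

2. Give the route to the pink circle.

turn left 136°, forward 13.2 m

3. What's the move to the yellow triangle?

turn left 113°, forward 10.3 m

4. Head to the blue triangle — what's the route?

turn left 101°, forward 6.3 m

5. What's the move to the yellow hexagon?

turn left 123°, forward 10.7 m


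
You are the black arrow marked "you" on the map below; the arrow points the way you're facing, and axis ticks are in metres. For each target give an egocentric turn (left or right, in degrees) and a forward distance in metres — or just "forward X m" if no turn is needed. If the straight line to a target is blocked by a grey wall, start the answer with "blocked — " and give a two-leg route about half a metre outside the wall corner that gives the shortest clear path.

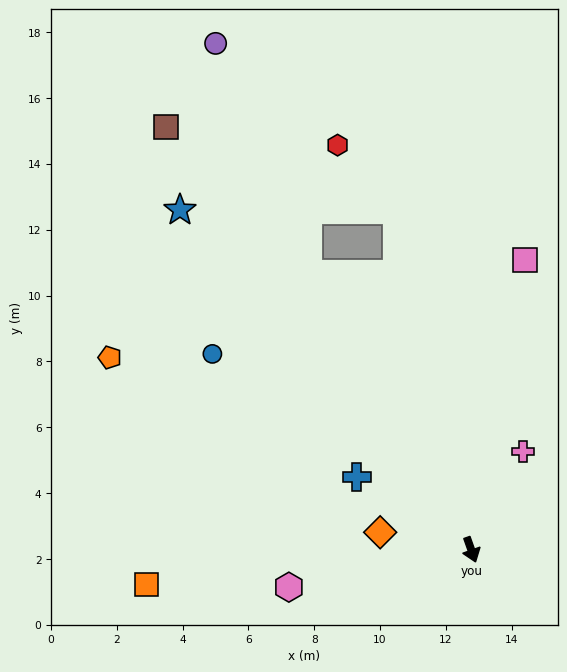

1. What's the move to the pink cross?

turn left 133°, forward 3.4 m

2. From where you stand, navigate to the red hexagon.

blocked — turn left 173°, forward 10.6 m, then turn left 30°, forward 2.7 m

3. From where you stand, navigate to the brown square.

turn right 164°, forward 15.8 m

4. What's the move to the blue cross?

turn right 142°, forward 4.1 m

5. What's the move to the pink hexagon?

turn right 98°, forward 5.7 m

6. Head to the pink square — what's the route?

turn left 150°, forward 9.0 m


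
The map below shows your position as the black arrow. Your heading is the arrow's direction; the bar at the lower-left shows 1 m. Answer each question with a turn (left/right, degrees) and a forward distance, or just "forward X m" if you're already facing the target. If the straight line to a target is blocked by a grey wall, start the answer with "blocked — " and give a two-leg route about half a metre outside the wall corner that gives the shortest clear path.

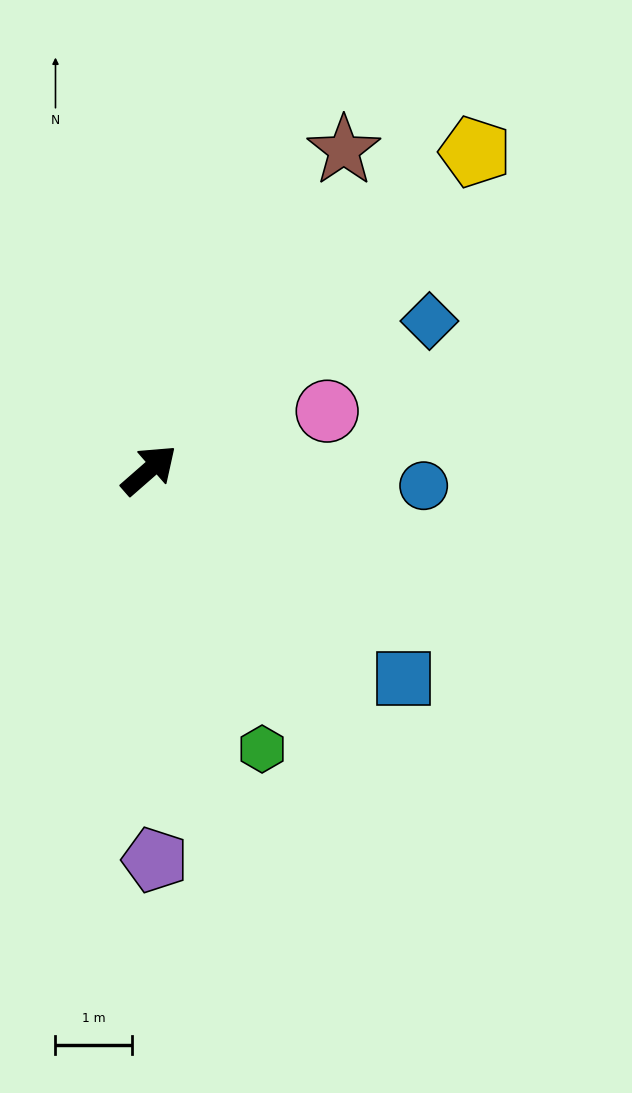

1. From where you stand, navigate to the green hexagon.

turn right 109°, forward 4.0 m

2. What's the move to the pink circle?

turn right 23°, forward 2.5 m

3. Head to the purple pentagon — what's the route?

turn right 130°, forward 5.1 m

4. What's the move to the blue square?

turn right 81°, forward 4.3 m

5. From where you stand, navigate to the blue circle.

turn right 44°, forward 3.6 m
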